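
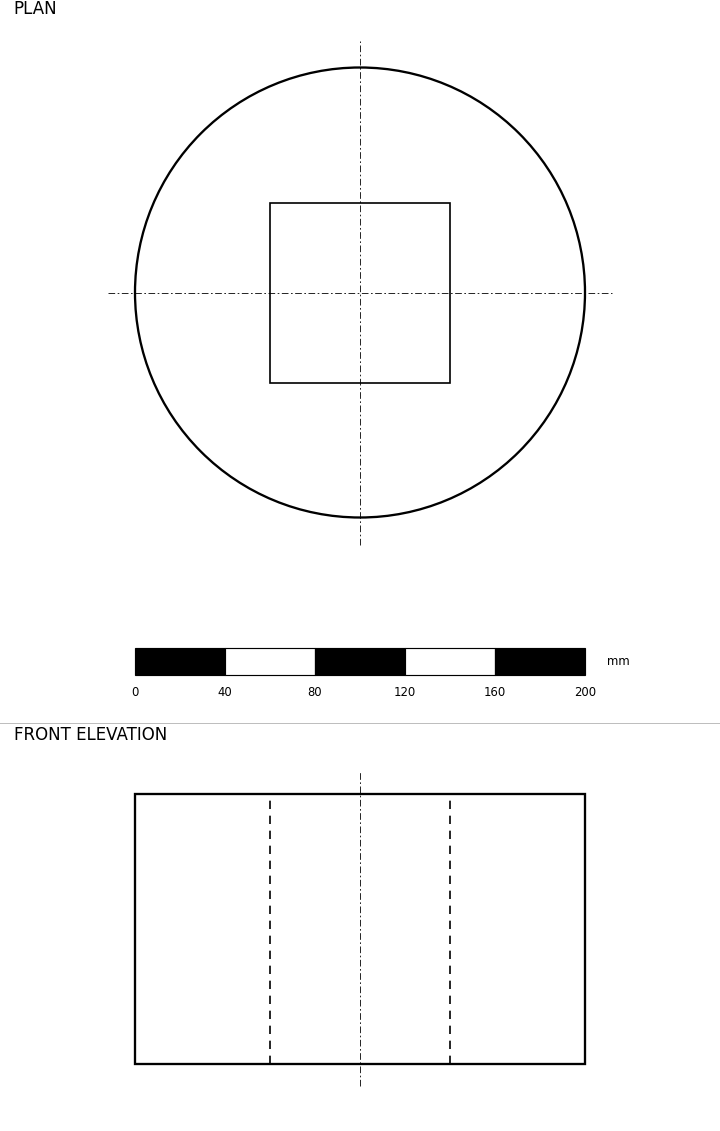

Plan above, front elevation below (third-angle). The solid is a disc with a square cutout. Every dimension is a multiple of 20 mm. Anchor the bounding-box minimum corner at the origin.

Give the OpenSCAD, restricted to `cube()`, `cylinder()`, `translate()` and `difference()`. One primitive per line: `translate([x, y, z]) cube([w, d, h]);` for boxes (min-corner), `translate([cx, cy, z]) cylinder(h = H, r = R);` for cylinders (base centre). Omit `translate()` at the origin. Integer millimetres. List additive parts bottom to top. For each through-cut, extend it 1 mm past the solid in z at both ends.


difference() {
  translate([100, 100, 0]) cylinder(h = 120, r = 100);
  translate([60, 60, -1]) cube([80, 80, 122]);
}


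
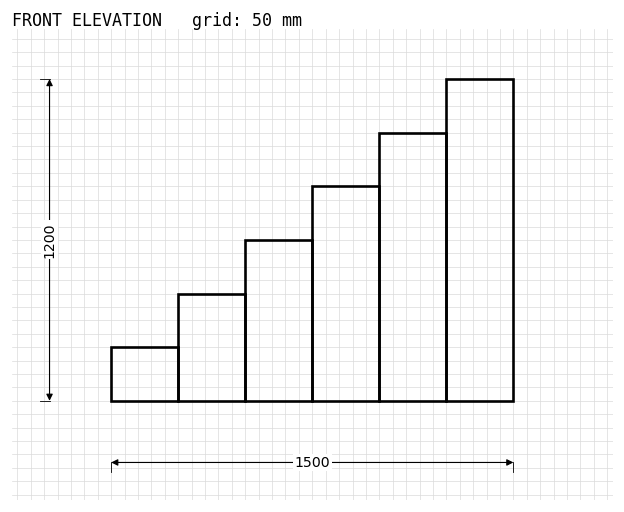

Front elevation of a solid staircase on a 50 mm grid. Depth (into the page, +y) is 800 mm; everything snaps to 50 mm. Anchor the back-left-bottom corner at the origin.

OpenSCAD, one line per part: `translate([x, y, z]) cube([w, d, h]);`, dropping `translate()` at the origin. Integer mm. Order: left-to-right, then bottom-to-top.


cube([250, 800, 200]);
translate([250, 0, 0]) cube([250, 800, 400]);
translate([500, 0, 0]) cube([250, 800, 600]);
translate([750, 0, 0]) cube([250, 800, 800]);
translate([1000, 0, 0]) cube([250, 800, 1000]);
translate([1250, 0, 0]) cube([250, 800, 1200]);


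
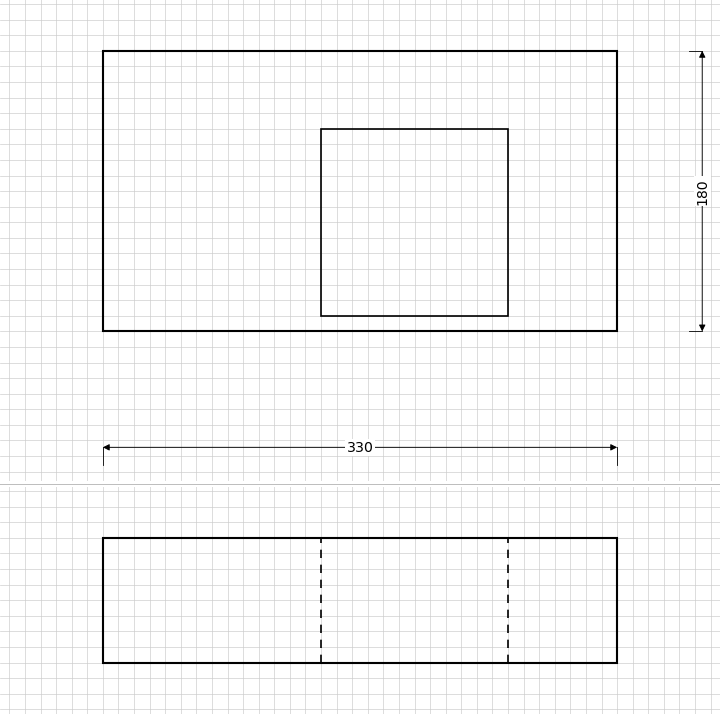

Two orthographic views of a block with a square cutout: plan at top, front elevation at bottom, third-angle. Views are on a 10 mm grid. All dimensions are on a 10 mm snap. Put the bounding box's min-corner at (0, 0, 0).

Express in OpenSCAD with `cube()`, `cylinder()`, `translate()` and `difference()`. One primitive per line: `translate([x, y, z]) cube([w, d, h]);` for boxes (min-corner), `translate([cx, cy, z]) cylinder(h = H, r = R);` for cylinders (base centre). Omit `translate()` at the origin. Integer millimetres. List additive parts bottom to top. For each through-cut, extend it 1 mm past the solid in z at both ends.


difference() {
  cube([330, 180, 80]);
  translate([140, 10, -1]) cube([120, 120, 82]);
}


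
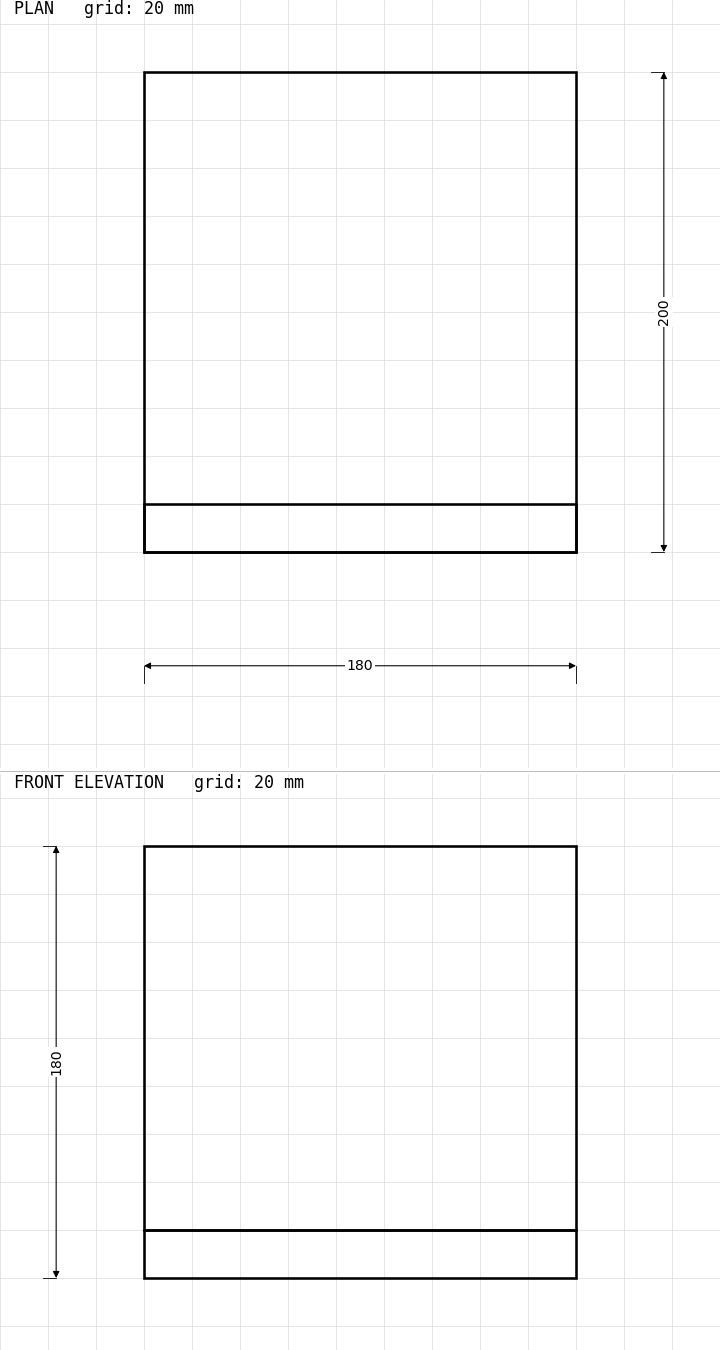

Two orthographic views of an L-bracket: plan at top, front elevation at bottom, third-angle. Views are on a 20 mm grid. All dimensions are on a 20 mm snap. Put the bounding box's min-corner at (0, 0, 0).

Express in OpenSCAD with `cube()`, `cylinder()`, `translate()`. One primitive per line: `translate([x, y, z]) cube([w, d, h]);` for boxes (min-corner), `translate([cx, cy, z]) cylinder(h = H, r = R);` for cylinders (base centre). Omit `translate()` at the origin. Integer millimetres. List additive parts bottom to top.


cube([180, 200, 20]);
translate([0, 0, 20]) cube([180, 20, 160]);


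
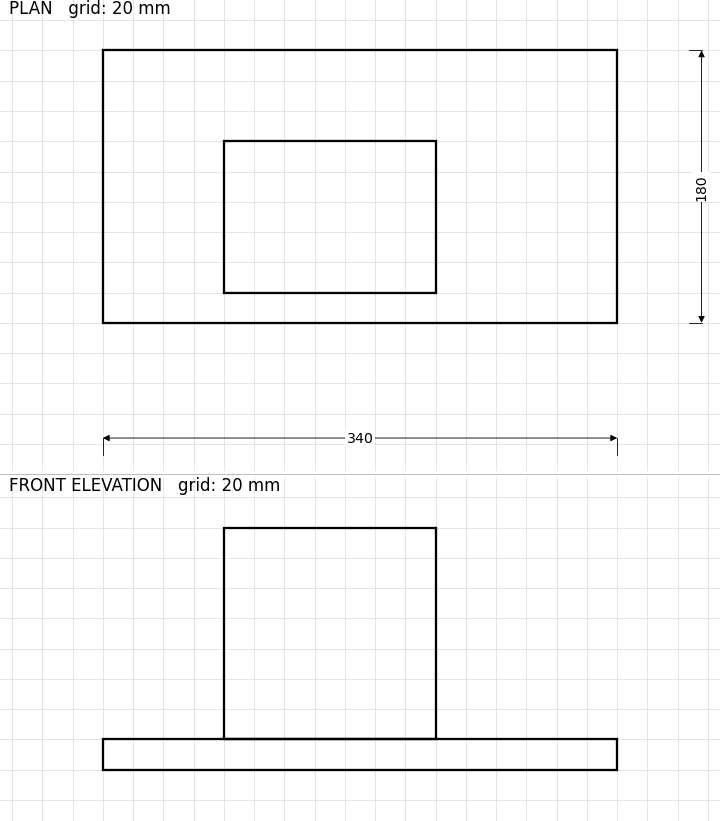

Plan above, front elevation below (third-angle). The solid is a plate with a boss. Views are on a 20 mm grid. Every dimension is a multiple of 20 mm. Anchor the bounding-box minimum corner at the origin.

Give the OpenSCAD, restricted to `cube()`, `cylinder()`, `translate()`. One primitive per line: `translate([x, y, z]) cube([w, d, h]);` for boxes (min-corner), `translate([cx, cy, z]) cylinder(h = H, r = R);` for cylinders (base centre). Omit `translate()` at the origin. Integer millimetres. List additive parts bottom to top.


cube([340, 180, 20]);
translate([80, 20, 20]) cube([140, 100, 140]);


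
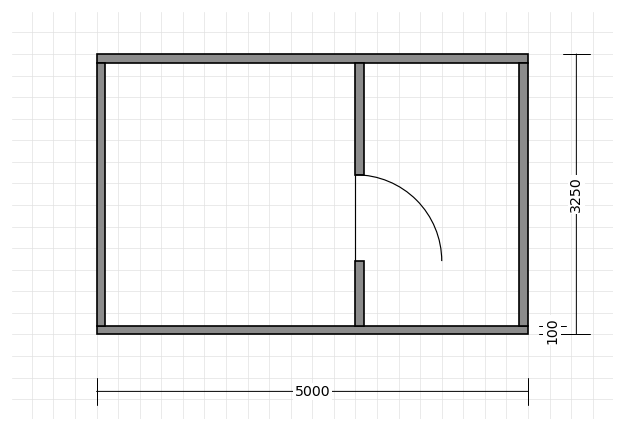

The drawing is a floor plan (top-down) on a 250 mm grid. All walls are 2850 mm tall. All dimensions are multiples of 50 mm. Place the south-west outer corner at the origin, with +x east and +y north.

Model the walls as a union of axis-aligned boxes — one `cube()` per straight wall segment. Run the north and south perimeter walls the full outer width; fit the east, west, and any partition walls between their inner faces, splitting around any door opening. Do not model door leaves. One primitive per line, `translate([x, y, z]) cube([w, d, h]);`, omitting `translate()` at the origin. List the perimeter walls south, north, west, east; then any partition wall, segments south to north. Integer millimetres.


cube([5000, 100, 2850]);
translate([0, 3150, 0]) cube([5000, 100, 2850]);
translate([0, 100, 0]) cube([100, 3050, 2850]);
translate([4900, 100, 0]) cube([100, 3050, 2850]);
translate([3000, 100, 0]) cube([100, 750, 2850]);
translate([3000, 1850, 0]) cube([100, 1300, 2850]);


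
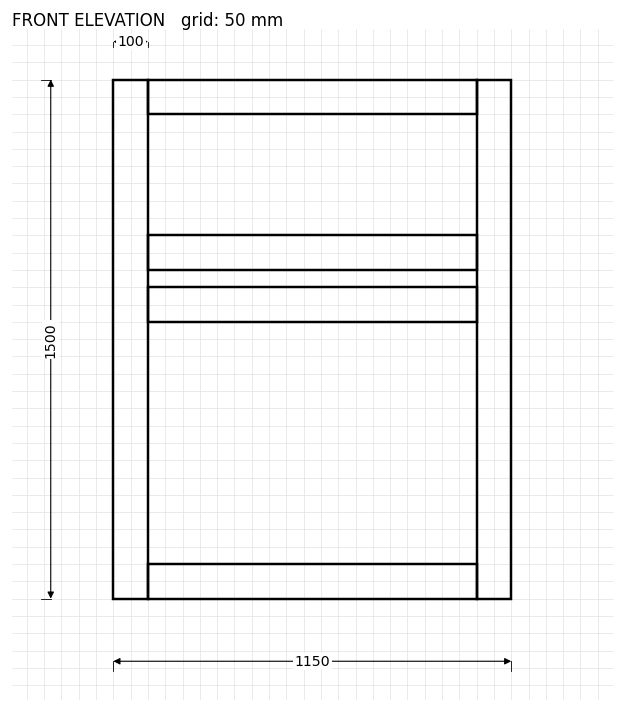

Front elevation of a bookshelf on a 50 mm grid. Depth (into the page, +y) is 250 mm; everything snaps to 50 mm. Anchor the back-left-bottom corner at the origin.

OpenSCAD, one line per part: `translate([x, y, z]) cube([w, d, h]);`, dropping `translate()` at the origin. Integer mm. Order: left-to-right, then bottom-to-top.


cube([100, 250, 1500]);
translate([100, 0, 0]) cube([950, 250, 100]);
translate([100, 0, 800]) cube([950, 250, 100]);
translate([100, 0, 950]) cube([950, 250, 100]);
translate([100, 0, 1400]) cube([950, 250, 100]);
translate([1050, 0, 0]) cube([100, 250, 1500]);


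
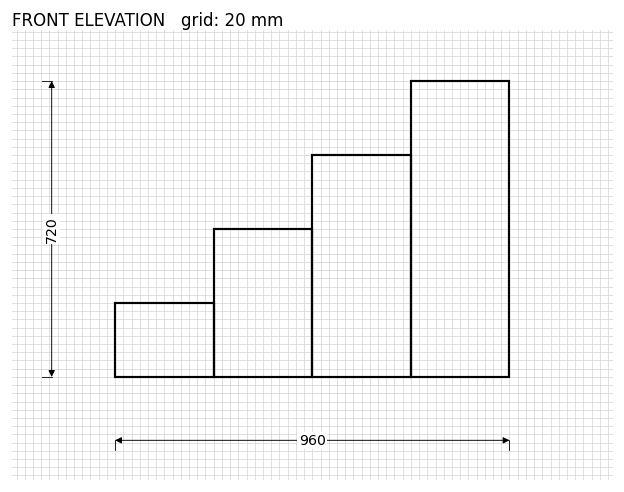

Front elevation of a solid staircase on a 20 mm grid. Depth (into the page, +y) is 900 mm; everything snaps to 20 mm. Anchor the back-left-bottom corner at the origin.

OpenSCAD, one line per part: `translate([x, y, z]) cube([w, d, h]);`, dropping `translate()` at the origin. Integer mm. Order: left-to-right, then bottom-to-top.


cube([240, 900, 180]);
translate([240, 0, 0]) cube([240, 900, 360]);
translate([480, 0, 0]) cube([240, 900, 540]);
translate([720, 0, 0]) cube([240, 900, 720]);


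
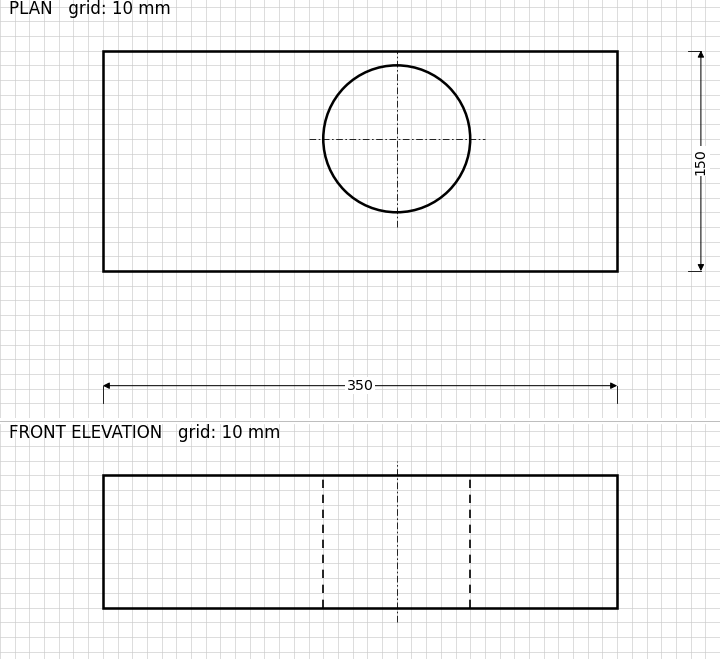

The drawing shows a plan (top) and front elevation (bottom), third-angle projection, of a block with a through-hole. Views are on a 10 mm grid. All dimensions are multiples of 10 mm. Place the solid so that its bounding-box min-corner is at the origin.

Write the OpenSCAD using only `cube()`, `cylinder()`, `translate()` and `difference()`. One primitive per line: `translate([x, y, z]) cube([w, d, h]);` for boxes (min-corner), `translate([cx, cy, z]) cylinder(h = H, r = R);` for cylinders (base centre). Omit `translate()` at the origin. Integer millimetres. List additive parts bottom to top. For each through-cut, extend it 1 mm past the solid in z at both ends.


difference() {
  cube([350, 150, 90]);
  translate([200, 90, -1]) cylinder(h = 92, r = 50);
}


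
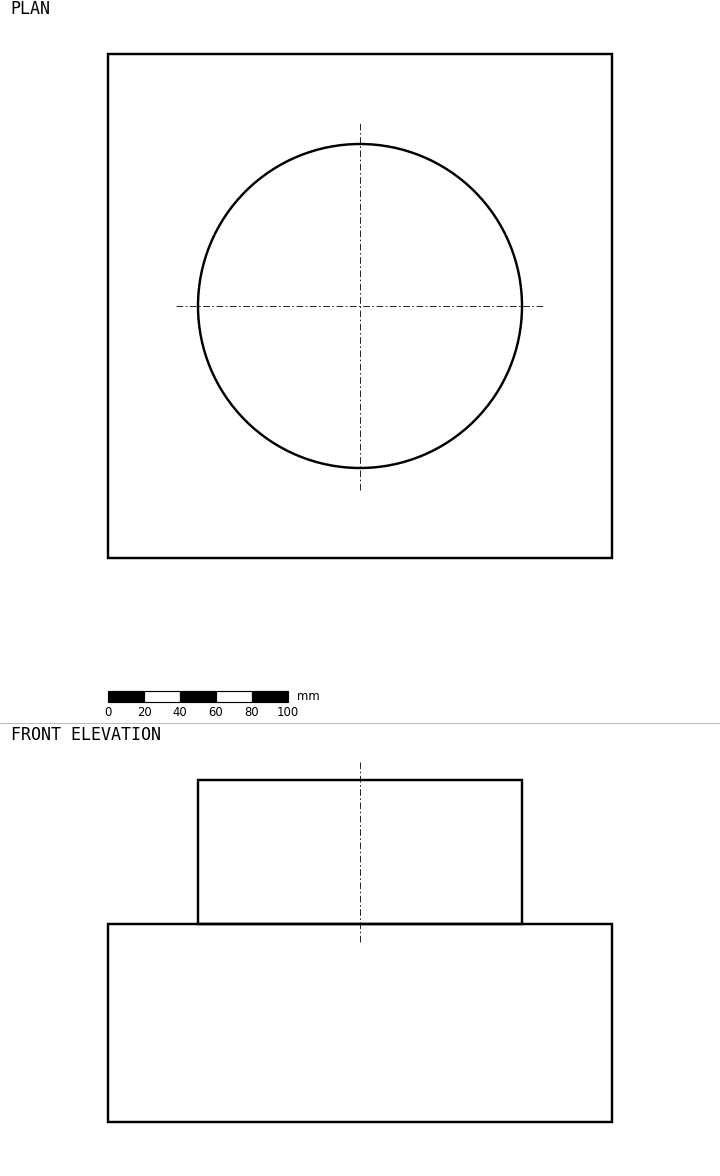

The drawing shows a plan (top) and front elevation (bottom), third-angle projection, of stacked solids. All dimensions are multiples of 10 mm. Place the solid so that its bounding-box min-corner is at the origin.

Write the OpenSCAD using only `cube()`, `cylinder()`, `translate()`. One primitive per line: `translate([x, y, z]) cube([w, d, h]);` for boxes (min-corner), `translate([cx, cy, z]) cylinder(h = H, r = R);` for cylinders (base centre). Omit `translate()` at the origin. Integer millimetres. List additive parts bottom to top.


cube([280, 280, 110]);
translate([140, 140, 110]) cylinder(h = 80, r = 90);


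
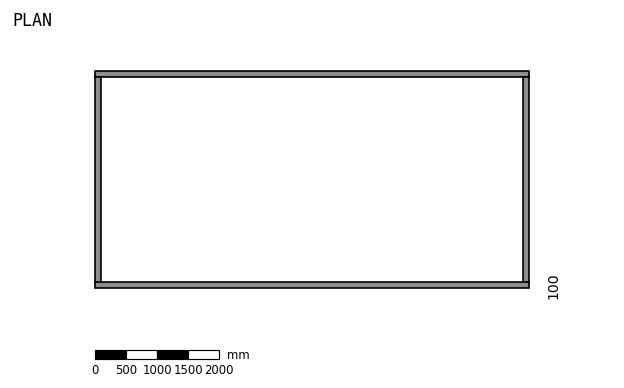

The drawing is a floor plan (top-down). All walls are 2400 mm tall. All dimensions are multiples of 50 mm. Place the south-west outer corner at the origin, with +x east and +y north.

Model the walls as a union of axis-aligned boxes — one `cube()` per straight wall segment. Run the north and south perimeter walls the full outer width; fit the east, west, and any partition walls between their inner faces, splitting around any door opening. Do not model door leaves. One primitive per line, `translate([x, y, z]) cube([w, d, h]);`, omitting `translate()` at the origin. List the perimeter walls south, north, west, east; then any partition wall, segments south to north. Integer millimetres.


cube([7000, 100, 2400]);
translate([0, 3400, 0]) cube([7000, 100, 2400]);
translate([0, 100, 0]) cube([100, 3300, 2400]);
translate([6900, 100, 0]) cube([100, 3300, 2400]);


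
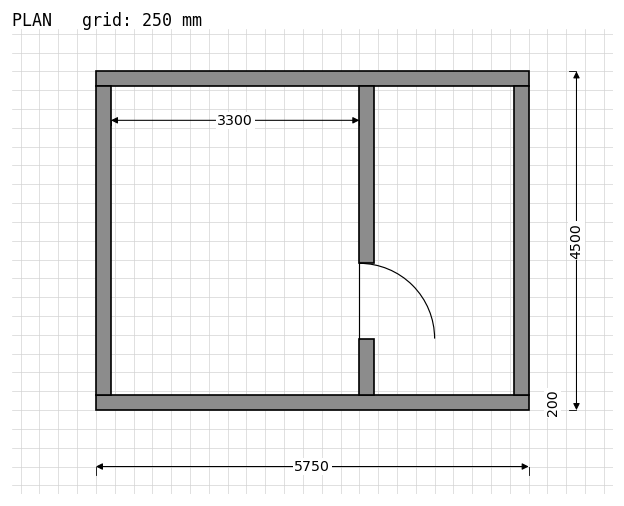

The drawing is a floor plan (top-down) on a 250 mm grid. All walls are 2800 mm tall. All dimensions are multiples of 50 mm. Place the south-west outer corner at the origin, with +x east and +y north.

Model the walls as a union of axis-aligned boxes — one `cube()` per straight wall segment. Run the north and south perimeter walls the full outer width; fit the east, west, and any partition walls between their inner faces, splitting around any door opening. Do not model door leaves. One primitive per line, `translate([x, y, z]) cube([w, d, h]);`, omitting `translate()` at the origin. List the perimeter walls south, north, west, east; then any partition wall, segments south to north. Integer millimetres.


cube([5750, 200, 2800]);
translate([0, 4300, 0]) cube([5750, 200, 2800]);
translate([0, 200, 0]) cube([200, 4100, 2800]);
translate([5550, 200, 0]) cube([200, 4100, 2800]);
translate([3500, 200, 0]) cube([200, 750, 2800]);
translate([3500, 1950, 0]) cube([200, 2350, 2800]);


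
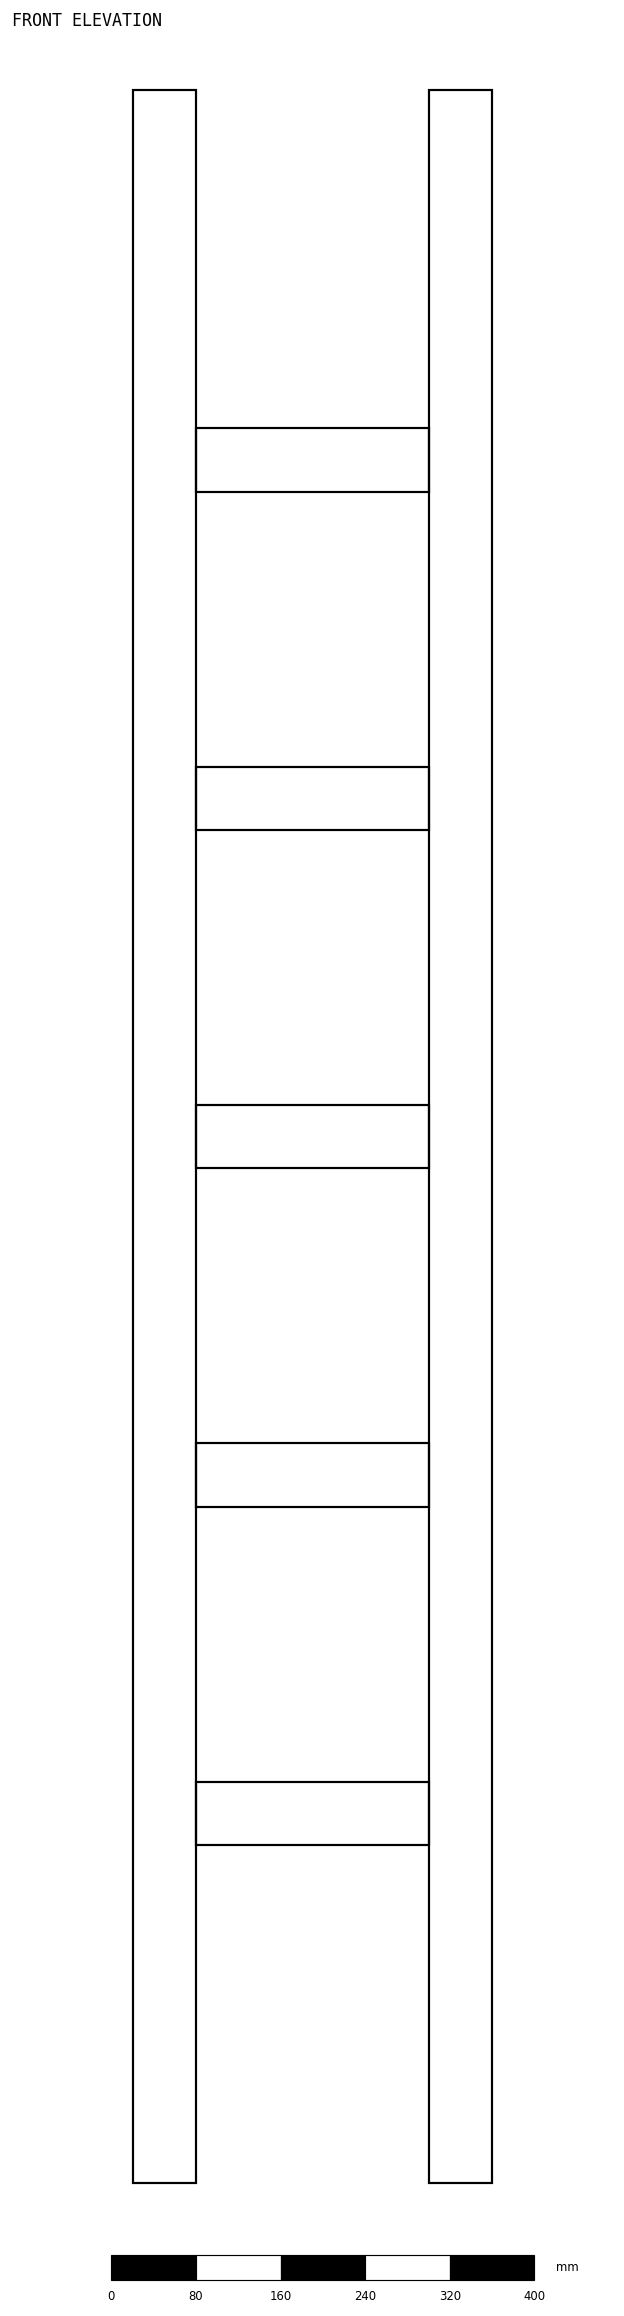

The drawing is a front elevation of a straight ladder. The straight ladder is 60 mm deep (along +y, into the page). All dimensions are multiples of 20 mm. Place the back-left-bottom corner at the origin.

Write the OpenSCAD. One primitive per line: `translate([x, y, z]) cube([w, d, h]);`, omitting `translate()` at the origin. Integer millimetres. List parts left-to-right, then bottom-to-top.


cube([60, 60, 1980]);
translate([60, 0, 320]) cube([220, 60, 60]);
translate([60, 0, 640]) cube([220, 60, 60]);
translate([60, 0, 960]) cube([220, 60, 60]);
translate([60, 0, 1280]) cube([220, 60, 60]);
translate([60, 0, 1600]) cube([220, 60, 60]);
translate([280, 0, 0]) cube([60, 60, 1980]);


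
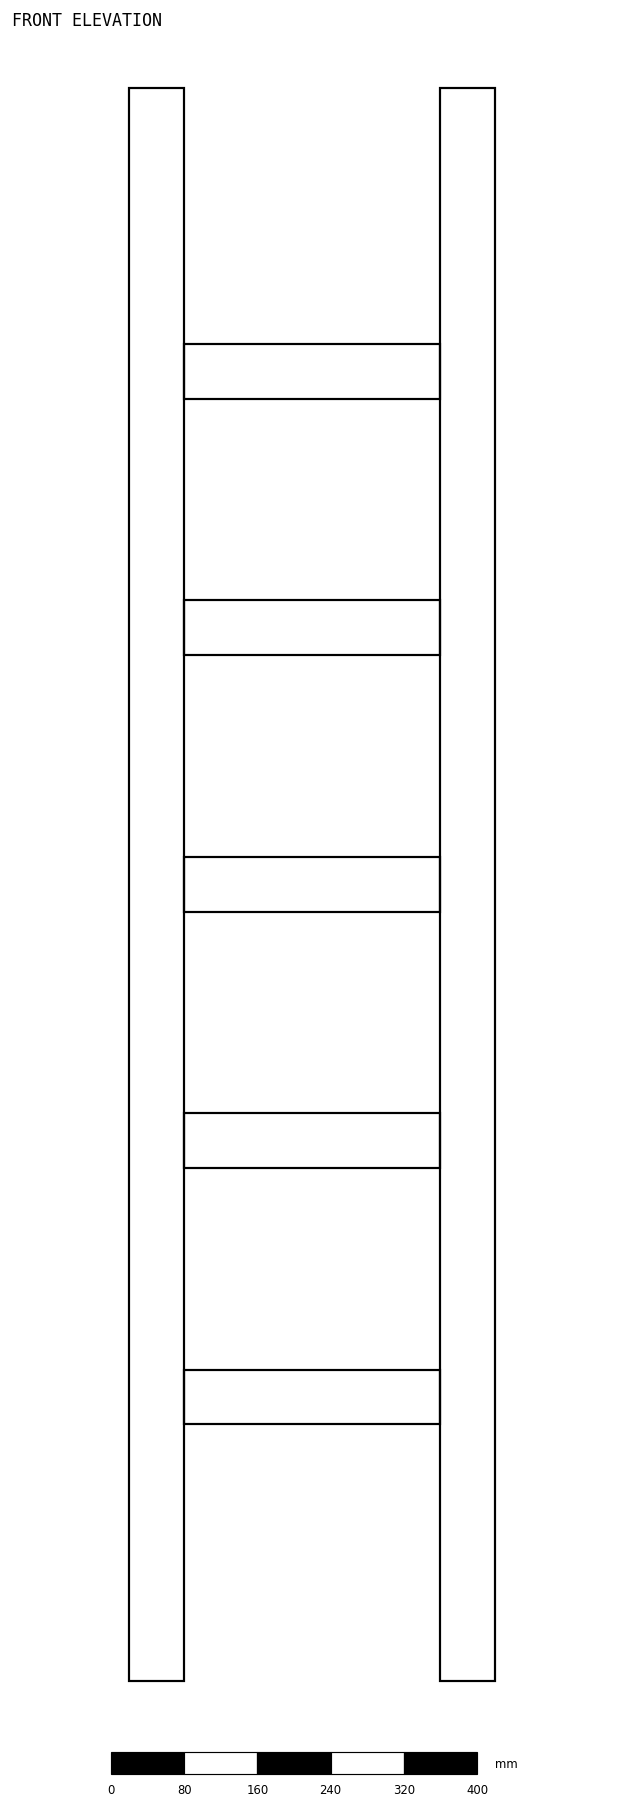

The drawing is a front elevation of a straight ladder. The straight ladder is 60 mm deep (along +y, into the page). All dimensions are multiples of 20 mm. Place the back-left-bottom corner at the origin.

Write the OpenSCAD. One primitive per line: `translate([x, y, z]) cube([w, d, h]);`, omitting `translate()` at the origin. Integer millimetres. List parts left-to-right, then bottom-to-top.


cube([60, 60, 1740]);
translate([60, 0, 280]) cube([280, 60, 60]);
translate([60, 0, 560]) cube([280, 60, 60]);
translate([60, 0, 840]) cube([280, 60, 60]);
translate([60, 0, 1120]) cube([280, 60, 60]);
translate([60, 0, 1400]) cube([280, 60, 60]);
translate([340, 0, 0]) cube([60, 60, 1740]);


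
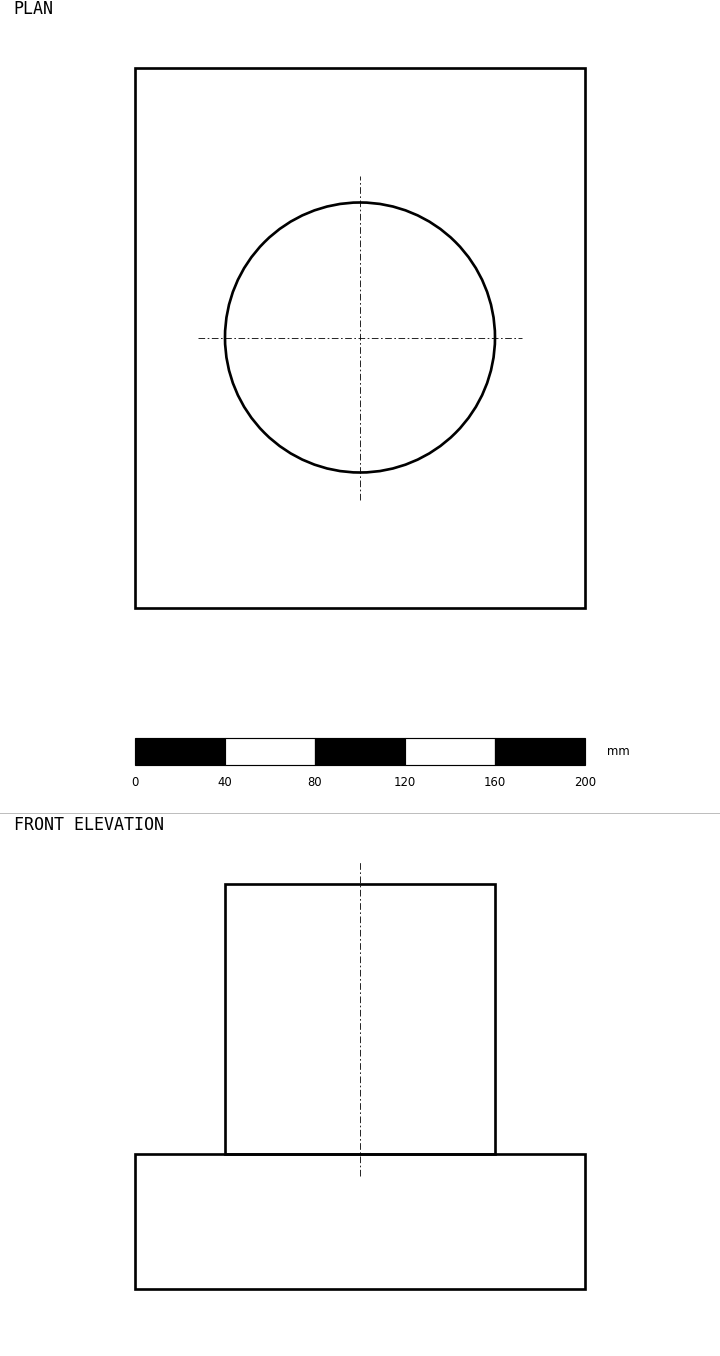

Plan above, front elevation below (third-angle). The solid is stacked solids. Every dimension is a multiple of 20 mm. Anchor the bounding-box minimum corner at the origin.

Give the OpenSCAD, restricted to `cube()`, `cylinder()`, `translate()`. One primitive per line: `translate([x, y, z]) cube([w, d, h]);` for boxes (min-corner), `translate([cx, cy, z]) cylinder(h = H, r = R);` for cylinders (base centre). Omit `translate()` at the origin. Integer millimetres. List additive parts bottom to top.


cube([200, 240, 60]);
translate([100, 120, 60]) cylinder(h = 120, r = 60);


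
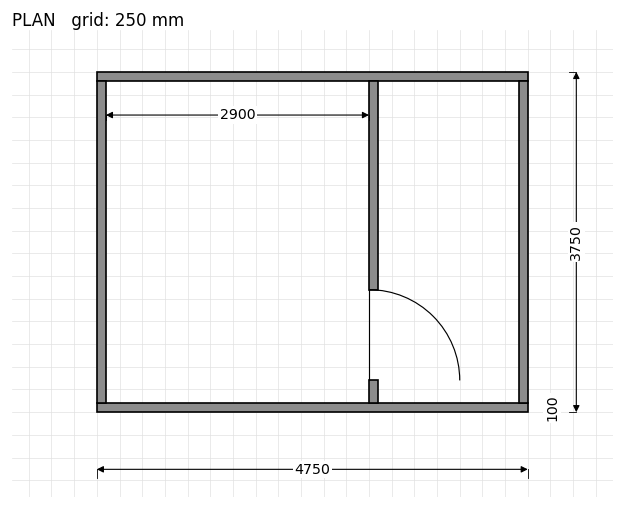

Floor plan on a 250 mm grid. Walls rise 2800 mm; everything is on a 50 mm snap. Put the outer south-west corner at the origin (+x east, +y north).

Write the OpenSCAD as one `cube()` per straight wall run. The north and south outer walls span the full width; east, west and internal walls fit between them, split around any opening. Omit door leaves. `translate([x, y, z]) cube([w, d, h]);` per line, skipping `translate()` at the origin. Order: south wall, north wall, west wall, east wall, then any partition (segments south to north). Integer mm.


cube([4750, 100, 2800]);
translate([0, 3650, 0]) cube([4750, 100, 2800]);
translate([0, 100, 0]) cube([100, 3550, 2800]);
translate([4650, 100, 0]) cube([100, 3550, 2800]);
translate([3000, 100, 0]) cube([100, 250, 2800]);
translate([3000, 1350, 0]) cube([100, 2300, 2800]);


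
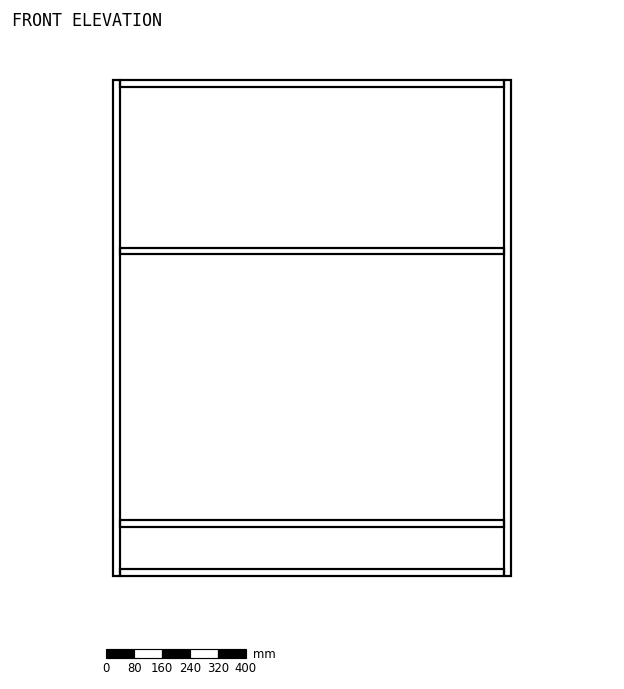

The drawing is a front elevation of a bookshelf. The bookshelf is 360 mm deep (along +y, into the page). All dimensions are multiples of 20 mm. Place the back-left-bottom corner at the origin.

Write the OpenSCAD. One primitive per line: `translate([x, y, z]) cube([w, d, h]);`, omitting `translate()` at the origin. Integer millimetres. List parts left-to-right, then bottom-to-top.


cube([20, 360, 1420]);
translate([20, 0, 0]) cube([1100, 360, 20]);
translate([20, 0, 140]) cube([1100, 360, 20]);
translate([20, 0, 920]) cube([1100, 360, 20]);
translate([20, 0, 1400]) cube([1100, 360, 20]);
translate([1120, 0, 0]) cube([20, 360, 1420]);


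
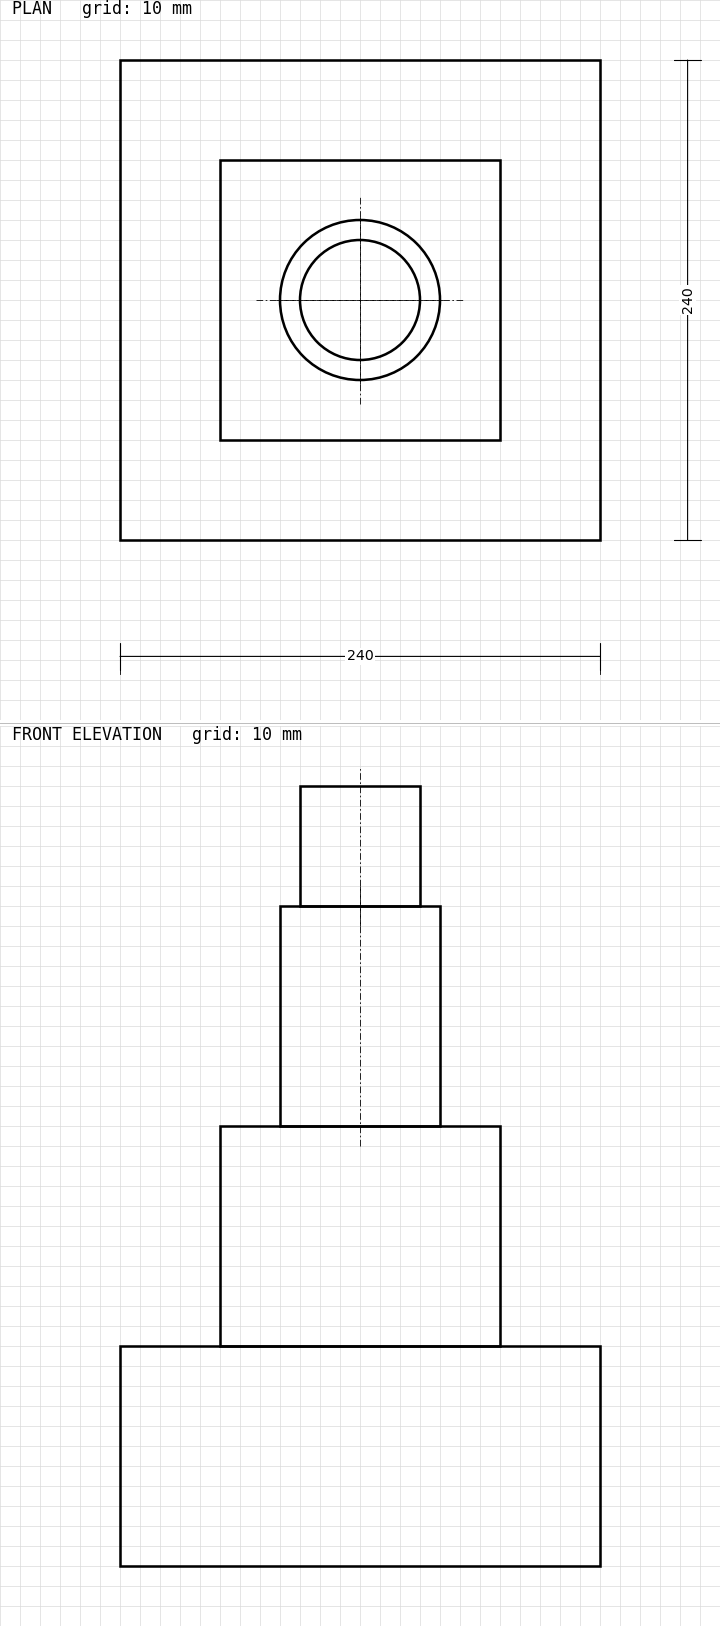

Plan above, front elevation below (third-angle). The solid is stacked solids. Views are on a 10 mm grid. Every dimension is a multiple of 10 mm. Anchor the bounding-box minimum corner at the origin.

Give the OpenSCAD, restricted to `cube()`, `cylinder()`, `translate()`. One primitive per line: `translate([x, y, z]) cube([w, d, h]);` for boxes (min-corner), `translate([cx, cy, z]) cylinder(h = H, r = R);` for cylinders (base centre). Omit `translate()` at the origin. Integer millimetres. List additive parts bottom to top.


cube([240, 240, 110]);
translate([50, 50, 110]) cube([140, 140, 110]);
translate([120, 120, 220]) cylinder(h = 110, r = 40);
translate([120, 120, 330]) cylinder(h = 60, r = 30);


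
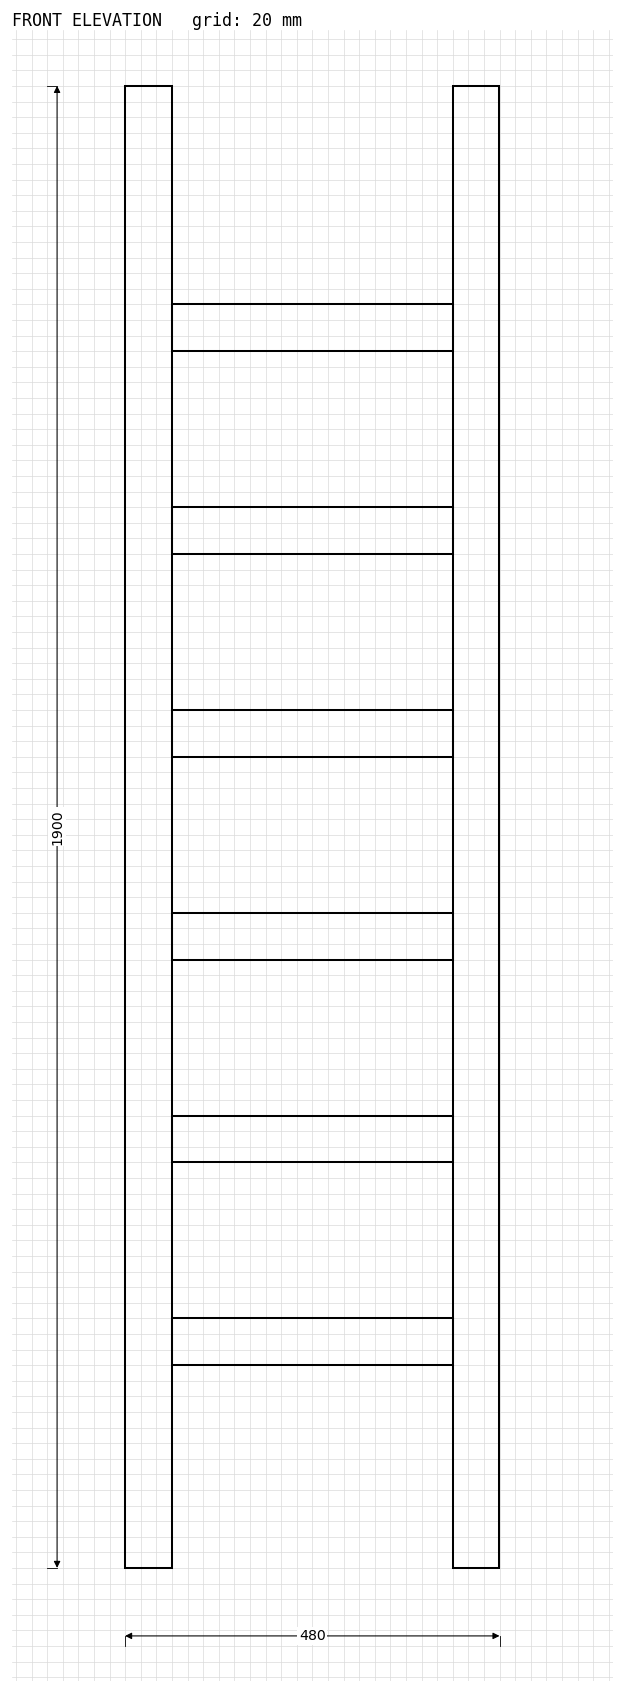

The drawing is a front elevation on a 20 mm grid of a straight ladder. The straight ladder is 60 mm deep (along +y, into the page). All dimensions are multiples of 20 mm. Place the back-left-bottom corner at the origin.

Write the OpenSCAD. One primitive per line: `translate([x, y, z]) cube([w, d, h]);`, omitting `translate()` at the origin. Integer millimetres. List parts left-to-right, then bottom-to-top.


cube([60, 60, 1900]);
translate([60, 0, 260]) cube([360, 60, 60]);
translate([60, 0, 520]) cube([360, 60, 60]);
translate([60, 0, 780]) cube([360, 60, 60]);
translate([60, 0, 1040]) cube([360, 60, 60]);
translate([60, 0, 1300]) cube([360, 60, 60]);
translate([60, 0, 1560]) cube([360, 60, 60]);
translate([420, 0, 0]) cube([60, 60, 1900]);


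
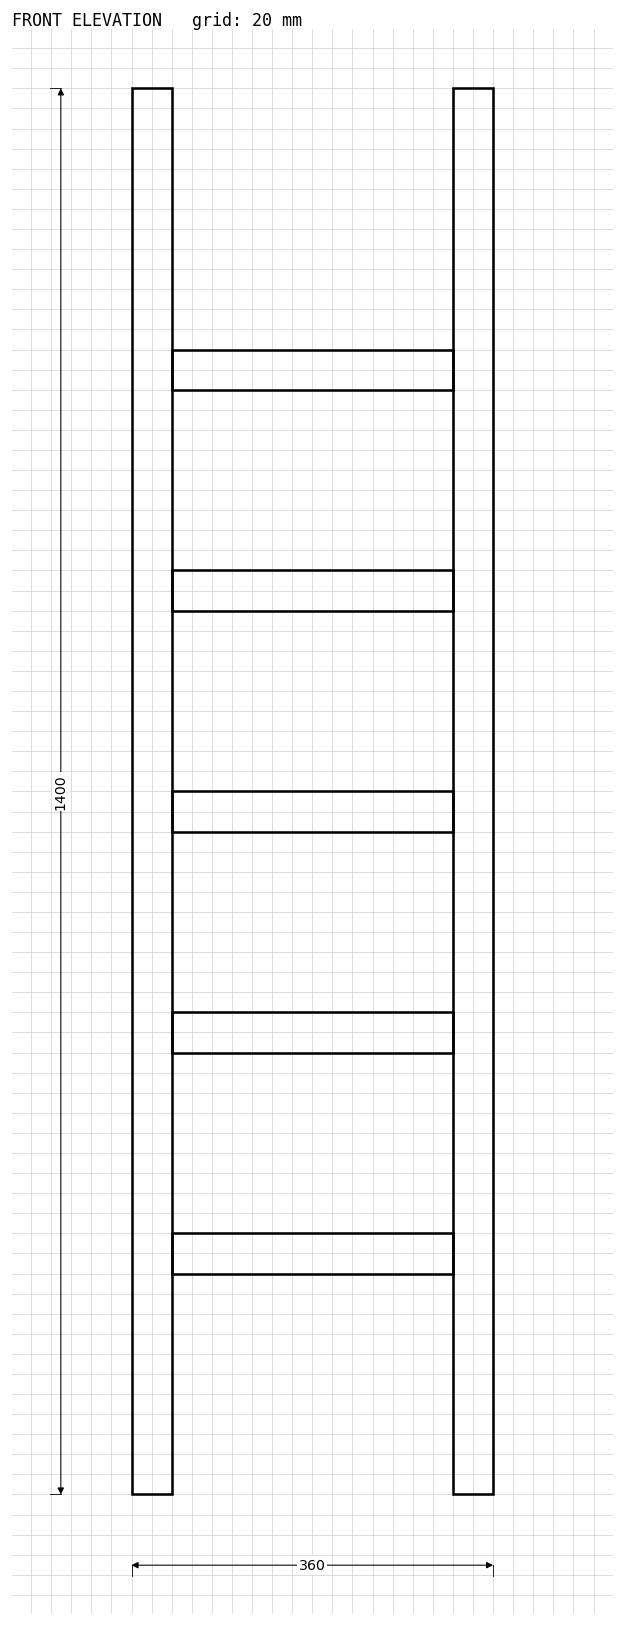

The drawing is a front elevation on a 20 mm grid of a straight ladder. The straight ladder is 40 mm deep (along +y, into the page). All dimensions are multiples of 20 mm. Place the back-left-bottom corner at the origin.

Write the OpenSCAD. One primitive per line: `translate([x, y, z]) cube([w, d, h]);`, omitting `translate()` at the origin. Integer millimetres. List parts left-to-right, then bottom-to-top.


cube([40, 40, 1400]);
translate([40, 0, 220]) cube([280, 40, 40]);
translate([40, 0, 440]) cube([280, 40, 40]);
translate([40, 0, 660]) cube([280, 40, 40]);
translate([40, 0, 880]) cube([280, 40, 40]);
translate([40, 0, 1100]) cube([280, 40, 40]);
translate([320, 0, 0]) cube([40, 40, 1400]);


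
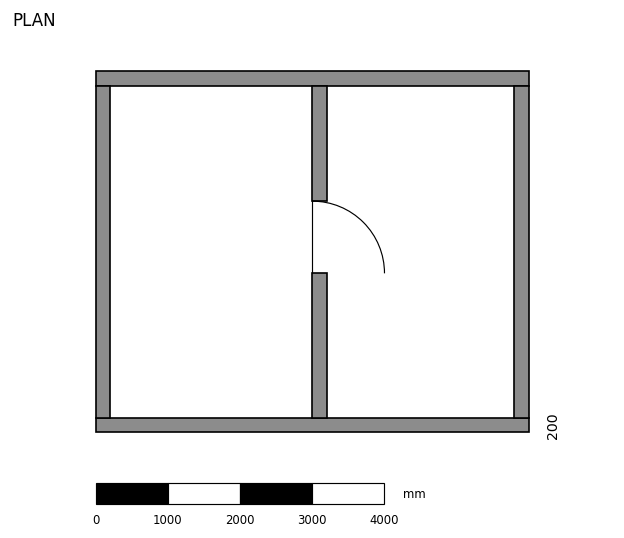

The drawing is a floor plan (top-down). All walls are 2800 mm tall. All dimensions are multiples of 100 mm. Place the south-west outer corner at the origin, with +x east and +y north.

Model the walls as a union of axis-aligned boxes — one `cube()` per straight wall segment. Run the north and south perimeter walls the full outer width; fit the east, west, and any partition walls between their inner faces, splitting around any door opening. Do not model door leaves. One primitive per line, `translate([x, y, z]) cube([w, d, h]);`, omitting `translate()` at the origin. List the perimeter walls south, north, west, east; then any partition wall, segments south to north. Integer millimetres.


cube([6000, 200, 2800]);
translate([0, 4800, 0]) cube([6000, 200, 2800]);
translate([0, 200, 0]) cube([200, 4600, 2800]);
translate([5800, 200, 0]) cube([200, 4600, 2800]);
translate([3000, 200, 0]) cube([200, 2000, 2800]);
translate([3000, 3200, 0]) cube([200, 1600, 2800]);


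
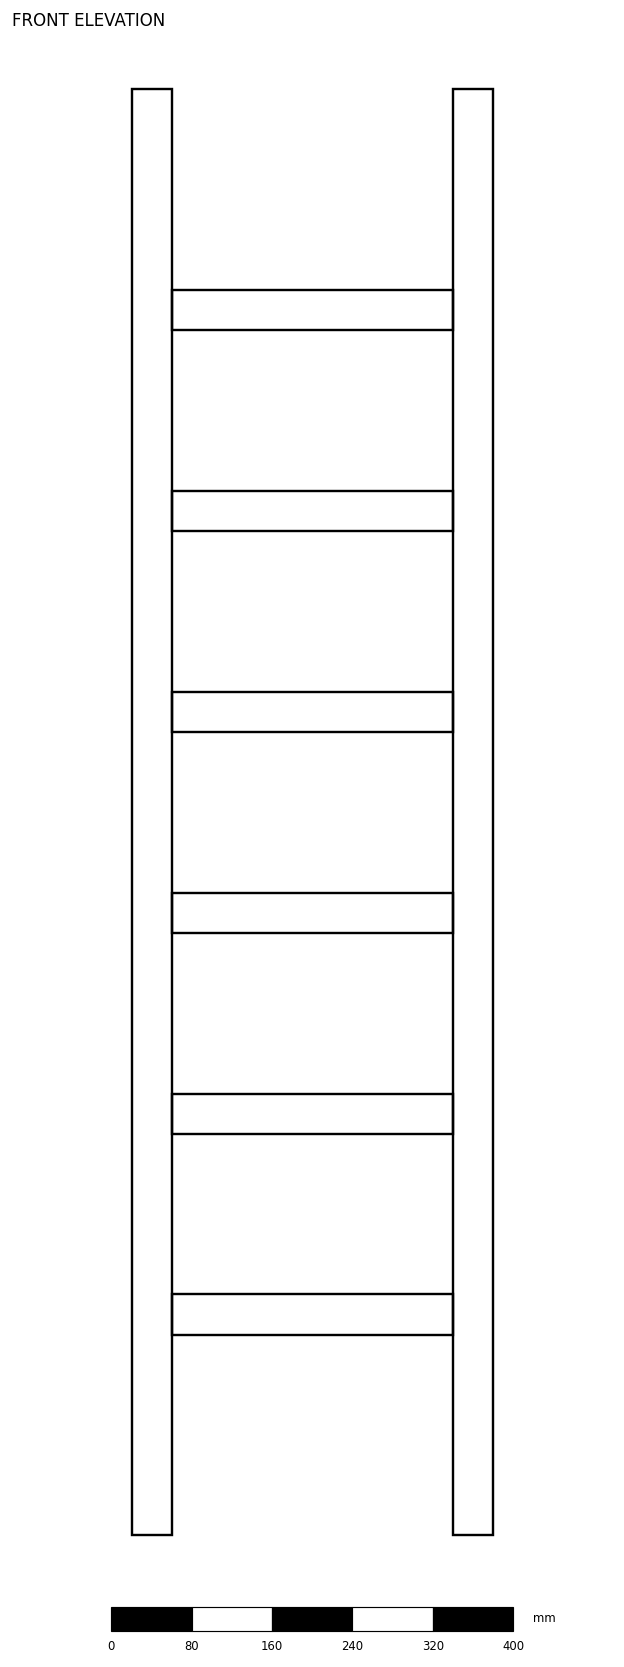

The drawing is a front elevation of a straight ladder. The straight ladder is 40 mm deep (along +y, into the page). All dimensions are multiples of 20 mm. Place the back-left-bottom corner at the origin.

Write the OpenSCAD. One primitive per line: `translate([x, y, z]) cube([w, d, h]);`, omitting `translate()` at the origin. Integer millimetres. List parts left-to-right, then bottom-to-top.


cube([40, 40, 1440]);
translate([40, 0, 200]) cube([280, 40, 40]);
translate([40, 0, 400]) cube([280, 40, 40]);
translate([40, 0, 600]) cube([280, 40, 40]);
translate([40, 0, 800]) cube([280, 40, 40]);
translate([40, 0, 1000]) cube([280, 40, 40]);
translate([40, 0, 1200]) cube([280, 40, 40]);
translate([320, 0, 0]) cube([40, 40, 1440]);


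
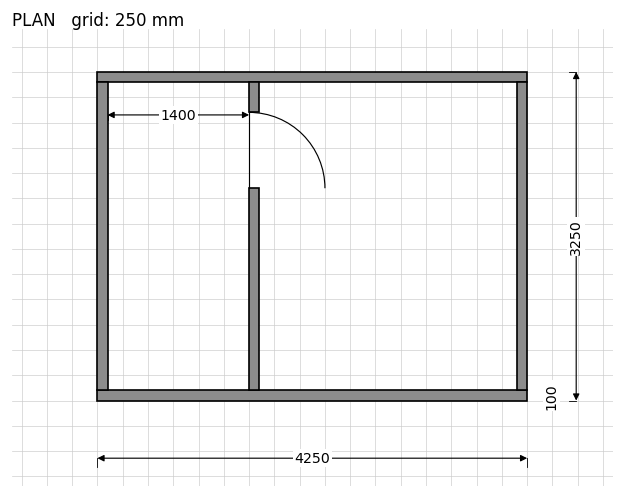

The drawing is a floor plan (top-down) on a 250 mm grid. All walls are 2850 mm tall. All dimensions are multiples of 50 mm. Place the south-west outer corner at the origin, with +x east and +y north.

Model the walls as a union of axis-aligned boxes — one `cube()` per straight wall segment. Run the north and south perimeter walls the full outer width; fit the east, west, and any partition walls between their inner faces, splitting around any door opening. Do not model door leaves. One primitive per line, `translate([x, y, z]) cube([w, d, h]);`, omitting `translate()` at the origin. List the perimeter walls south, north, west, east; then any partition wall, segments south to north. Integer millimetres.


cube([4250, 100, 2850]);
translate([0, 3150, 0]) cube([4250, 100, 2850]);
translate([0, 100, 0]) cube([100, 3050, 2850]);
translate([4150, 100, 0]) cube([100, 3050, 2850]);
translate([1500, 100, 0]) cube([100, 2000, 2850]);
translate([1500, 2850, 0]) cube([100, 300, 2850]);


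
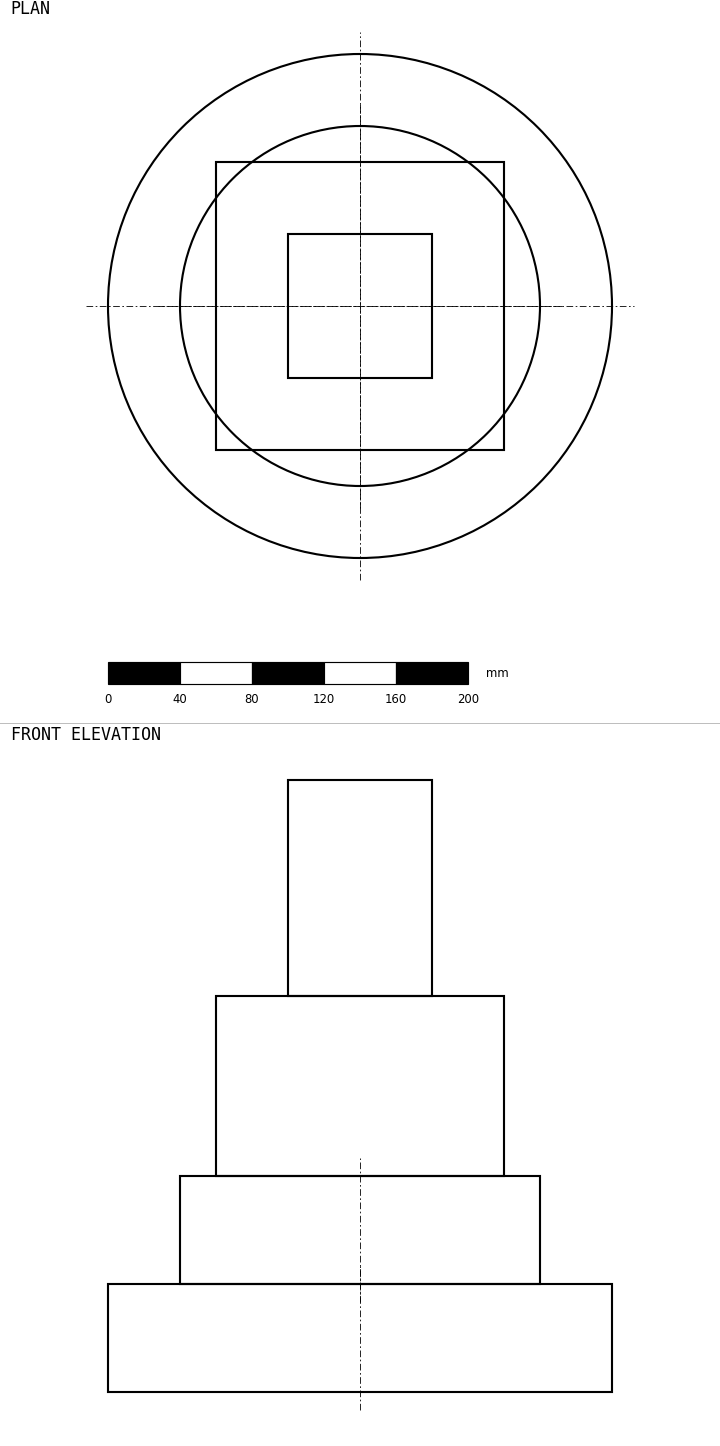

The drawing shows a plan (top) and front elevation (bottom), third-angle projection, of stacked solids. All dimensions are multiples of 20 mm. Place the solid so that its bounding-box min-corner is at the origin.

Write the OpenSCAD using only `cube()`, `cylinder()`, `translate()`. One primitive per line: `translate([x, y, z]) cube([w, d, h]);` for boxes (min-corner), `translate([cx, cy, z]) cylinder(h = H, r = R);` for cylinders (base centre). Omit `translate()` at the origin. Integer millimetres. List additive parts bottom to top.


translate([140, 140, 0]) cylinder(h = 60, r = 140);
translate([140, 140, 60]) cylinder(h = 60, r = 100);
translate([60, 60, 120]) cube([160, 160, 100]);
translate([100, 100, 220]) cube([80, 80, 120]);


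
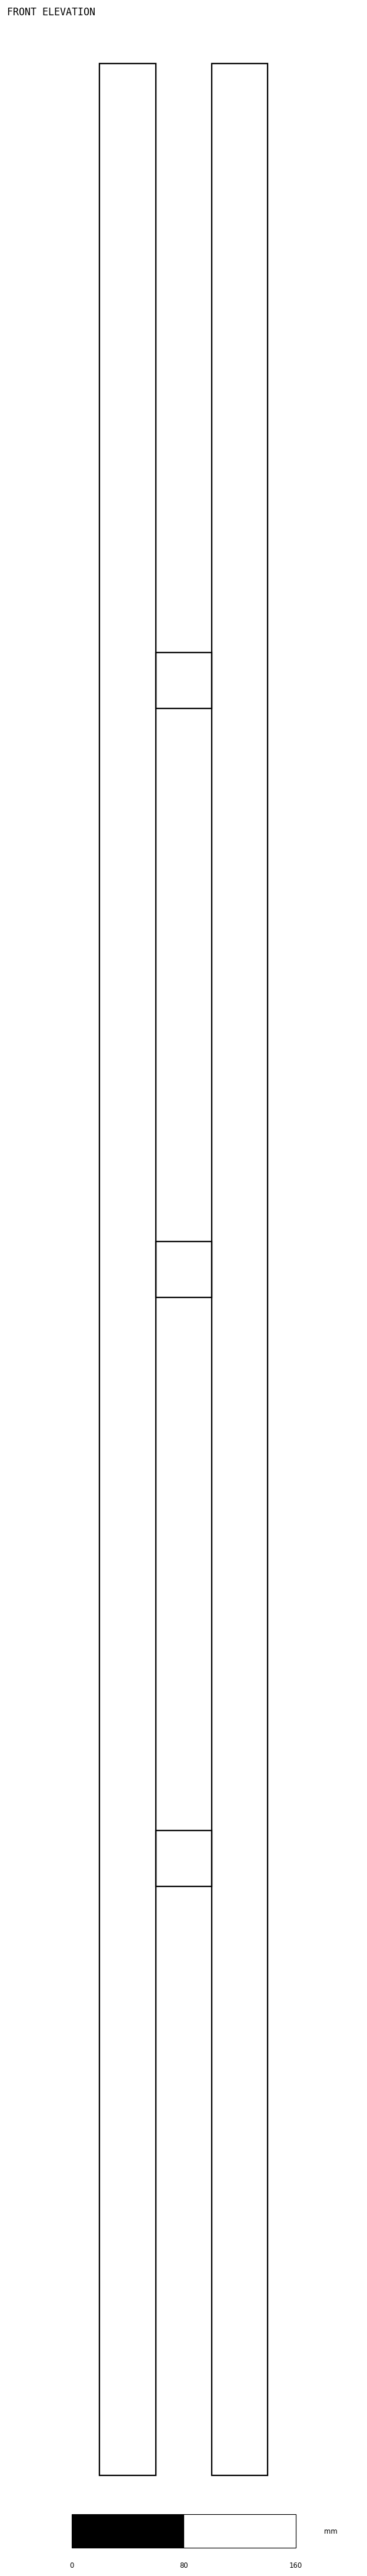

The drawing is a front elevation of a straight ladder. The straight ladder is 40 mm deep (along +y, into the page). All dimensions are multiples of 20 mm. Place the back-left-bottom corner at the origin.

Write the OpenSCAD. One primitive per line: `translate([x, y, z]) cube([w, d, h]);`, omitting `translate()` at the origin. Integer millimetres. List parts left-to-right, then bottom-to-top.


cube([40, 40, 1720]);
translate([40, 0, 420]) cube([40, 40, 40]);
translate([40, 0, 840]) cube([40, 40, 40]);
translate([40, 0, 1260]) cube([40, 40, 40]);
translate([80, 0, 0]) cube([40, 40, 1720]);


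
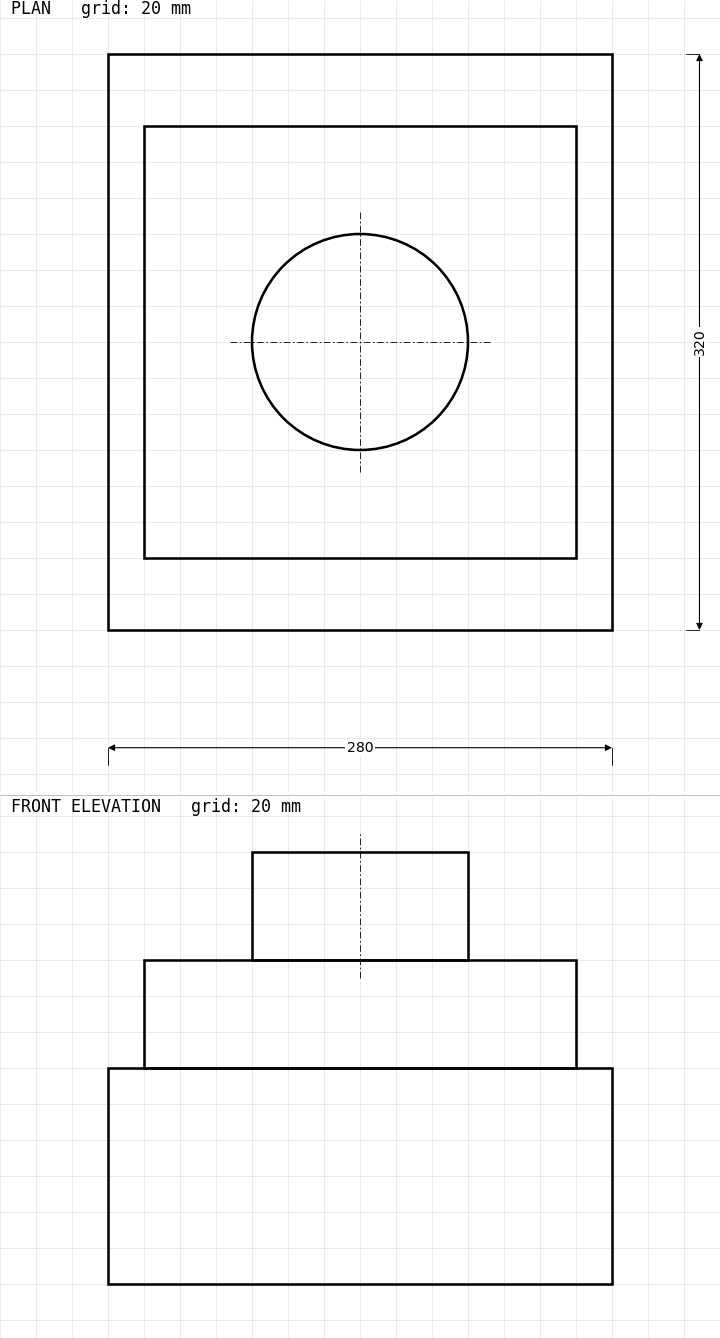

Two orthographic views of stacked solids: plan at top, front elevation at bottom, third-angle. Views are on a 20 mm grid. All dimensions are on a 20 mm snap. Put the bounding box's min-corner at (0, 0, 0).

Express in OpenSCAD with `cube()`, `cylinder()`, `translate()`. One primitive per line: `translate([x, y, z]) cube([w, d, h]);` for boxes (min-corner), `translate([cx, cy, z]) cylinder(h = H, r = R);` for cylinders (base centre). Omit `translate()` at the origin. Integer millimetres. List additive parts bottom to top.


cube([280, 320, 120]);
translate([20, 40, 120]) cube([240, 240, 60]);
translate([140, 160, 180]) cylinder(h = 60, r = 60);


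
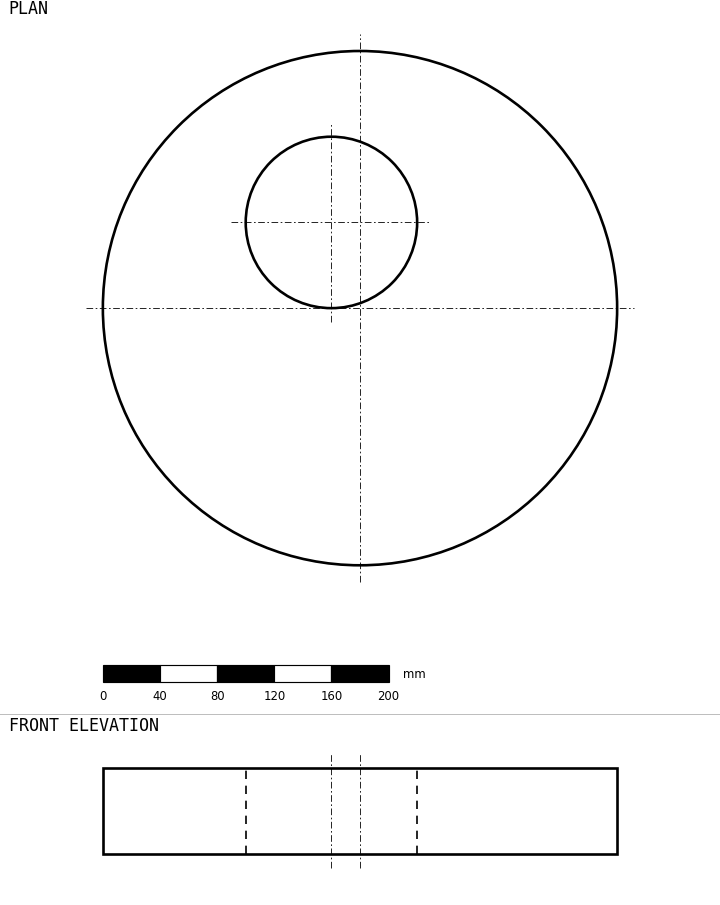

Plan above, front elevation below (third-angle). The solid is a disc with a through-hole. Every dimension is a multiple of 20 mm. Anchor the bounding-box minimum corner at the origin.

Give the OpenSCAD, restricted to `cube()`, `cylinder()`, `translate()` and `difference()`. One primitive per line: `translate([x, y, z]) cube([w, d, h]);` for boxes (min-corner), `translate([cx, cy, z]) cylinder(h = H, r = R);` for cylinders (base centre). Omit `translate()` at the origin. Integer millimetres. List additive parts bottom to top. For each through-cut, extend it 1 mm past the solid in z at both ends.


difference() {
  translate([180, 180, 0]) cylinder(h = 60, r = 180);
  translate([160, 240, -1]) cylinder(h = 62, r = 60);
}


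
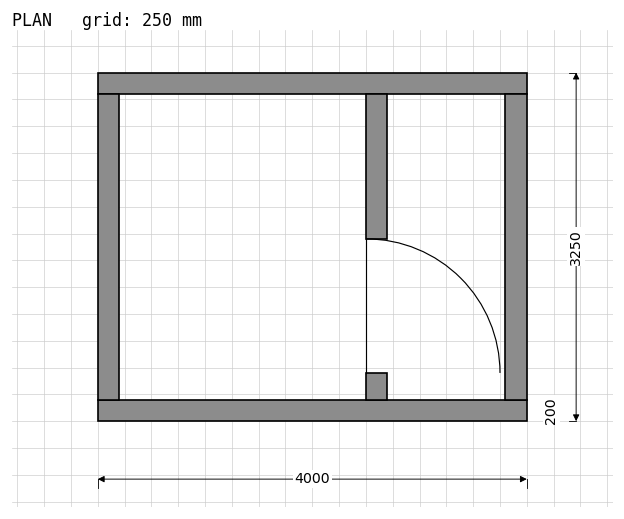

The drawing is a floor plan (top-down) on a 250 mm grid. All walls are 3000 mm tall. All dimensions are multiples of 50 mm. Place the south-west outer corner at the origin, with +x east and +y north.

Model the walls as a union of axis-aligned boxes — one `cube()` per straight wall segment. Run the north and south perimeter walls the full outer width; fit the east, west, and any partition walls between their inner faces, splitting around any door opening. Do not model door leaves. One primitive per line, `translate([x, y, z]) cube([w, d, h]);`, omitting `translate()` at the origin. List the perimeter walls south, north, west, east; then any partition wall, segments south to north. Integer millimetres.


cube([4000, 200, 3000]);
translate([0, 3050, 0]) cube([4000, 200, 3000]);
translate([0, 200, 0]) cube([200, 2850, 3000]);
translate([3800, 200, 0]) cube([200, 2850, 3000]);
translate([2500, 200, 0]) cube([200, 250, 3000]);
translate([2500, 1700, 0]) cube([200, 1350, 3000]);


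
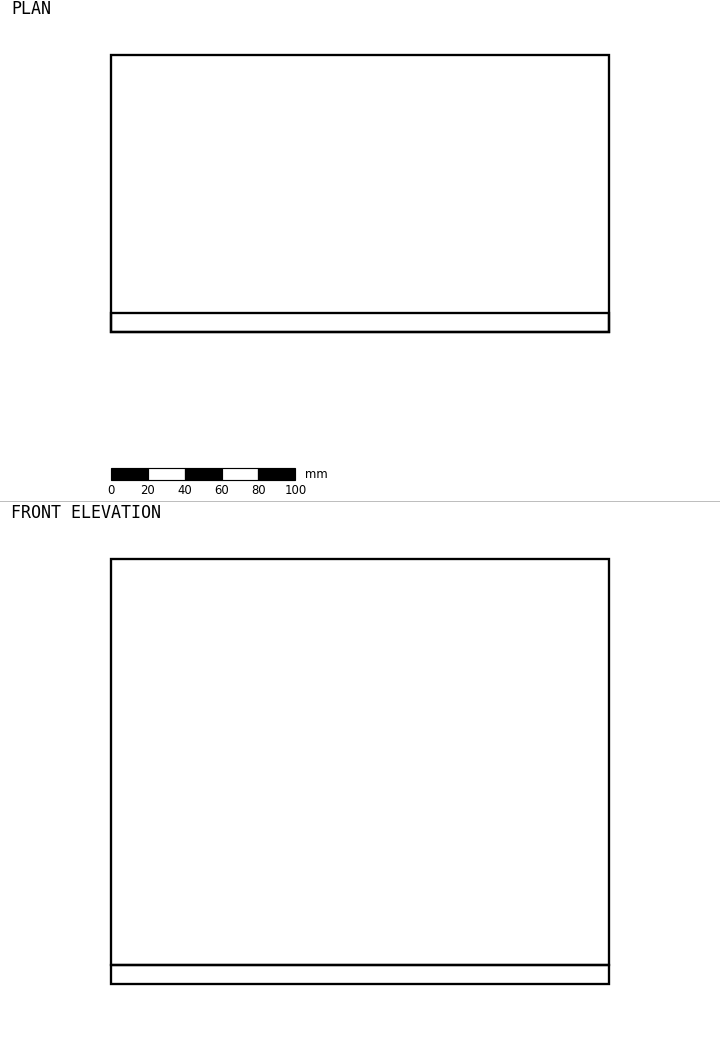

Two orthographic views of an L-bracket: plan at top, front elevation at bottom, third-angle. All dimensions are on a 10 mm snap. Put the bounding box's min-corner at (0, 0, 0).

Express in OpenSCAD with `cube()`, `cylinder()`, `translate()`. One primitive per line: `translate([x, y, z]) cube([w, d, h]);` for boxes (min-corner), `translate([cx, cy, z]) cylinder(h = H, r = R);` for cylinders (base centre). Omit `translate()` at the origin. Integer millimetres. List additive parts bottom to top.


cube([270, 150, 10]);
translate([0, 0, 10]) cube([270, 10, 220]);


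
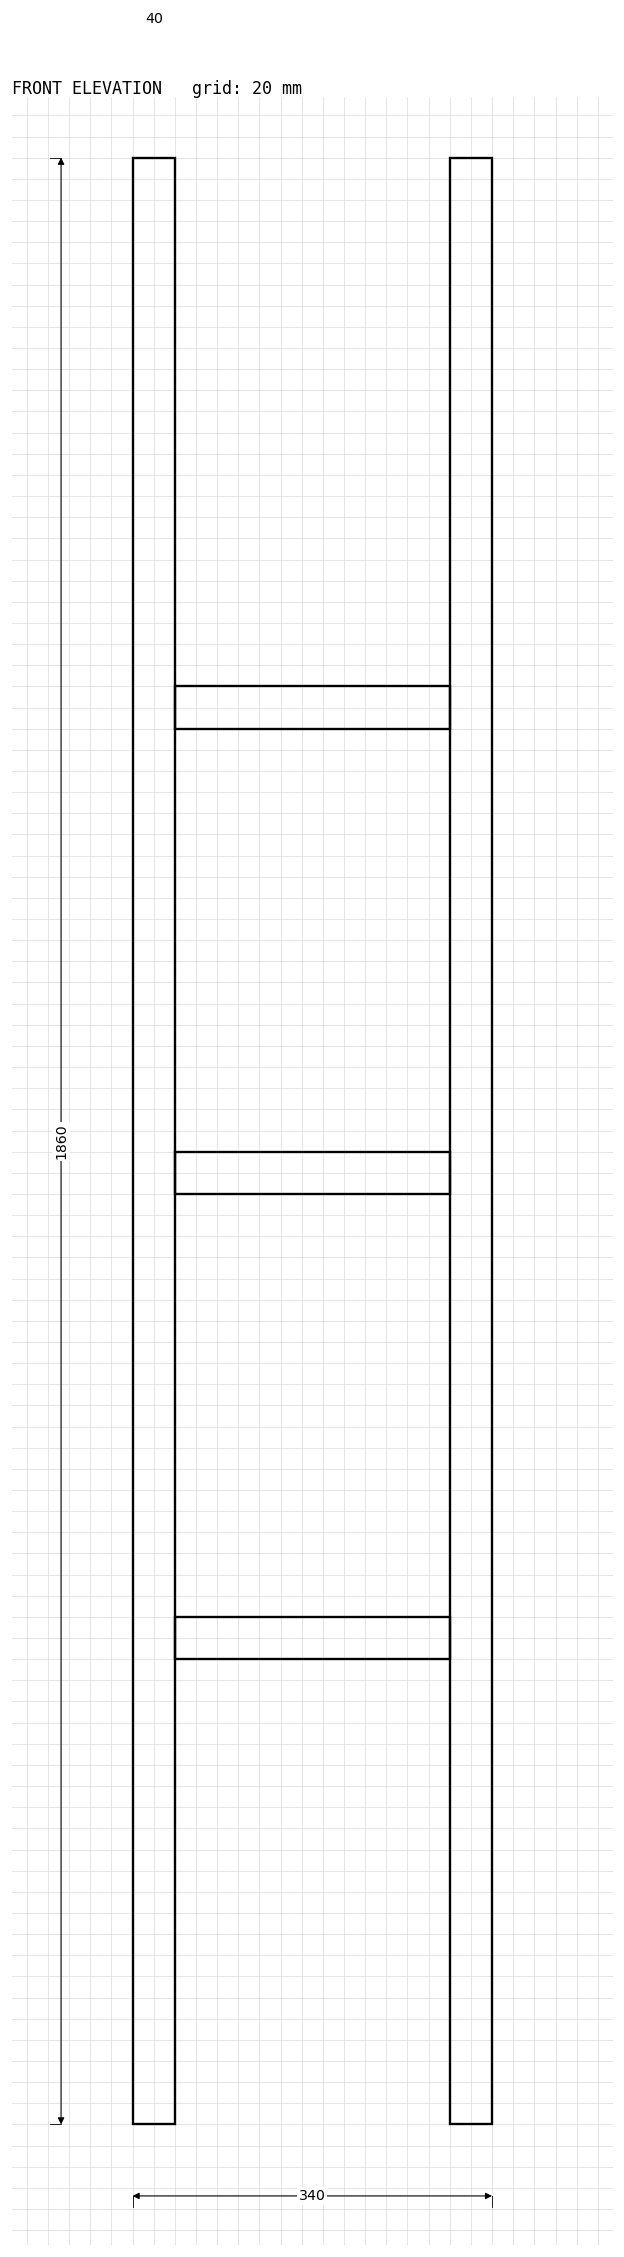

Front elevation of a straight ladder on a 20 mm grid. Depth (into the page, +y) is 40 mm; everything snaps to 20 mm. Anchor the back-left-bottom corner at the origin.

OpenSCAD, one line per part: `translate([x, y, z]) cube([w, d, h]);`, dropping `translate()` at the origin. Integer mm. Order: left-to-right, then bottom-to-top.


cube([40, 40, 1860]);
translate([40, 0, 440]) cube([260, 40, 40]);
translate([40, 0, 880]) cube([260, 40, 40]);
translate([40, 0, 1320]) cube([260, 40, 40]);
translate([300, 0, 0]) cube([40, 40, 1860]);


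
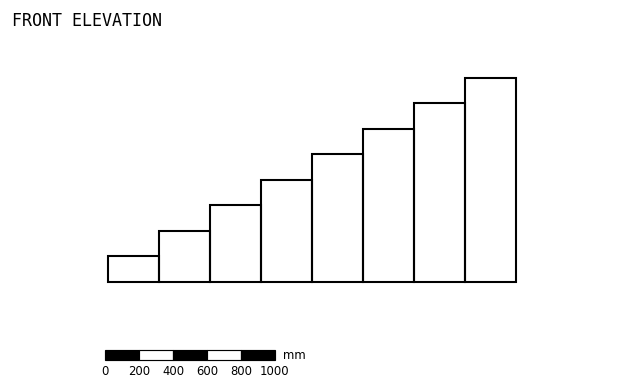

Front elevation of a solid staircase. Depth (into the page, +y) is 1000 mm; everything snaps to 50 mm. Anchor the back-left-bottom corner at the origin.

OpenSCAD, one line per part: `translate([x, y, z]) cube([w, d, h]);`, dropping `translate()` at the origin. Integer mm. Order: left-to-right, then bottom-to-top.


cube([300, 1000, 150]);
translate([300, 0, 0]) cube([300, 1000, 300]);
translate([600, 0, 0]) cube([300, 1000, 450]);
translate([900, 0, 0]) cube([300, 1000, 600]);
translate([1200, 0, 0]) cube([300, 1000, 750]);
translate([1500, 0, 0]) cube([300, 1000, 900]);
translate([1800, 0, 0]) cube([300, 1000, 1050]);
translate([2100, 0, 0]) cube([300, 1000, 1200]);


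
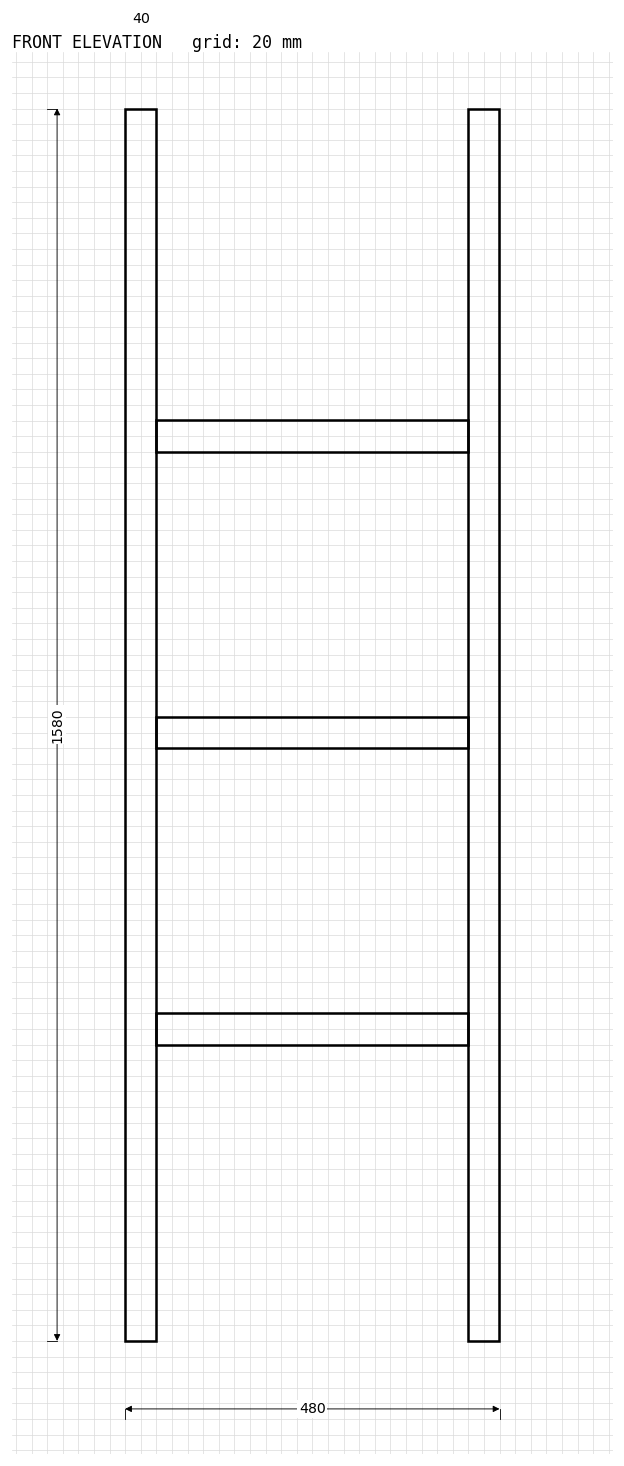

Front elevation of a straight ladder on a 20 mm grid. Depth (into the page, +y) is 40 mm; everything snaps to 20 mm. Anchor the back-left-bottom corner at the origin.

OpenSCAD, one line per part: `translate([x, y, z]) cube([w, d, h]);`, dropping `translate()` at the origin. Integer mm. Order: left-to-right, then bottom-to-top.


cube([40, 40, 1580]);
translate([40, 0, 380]) cube([400, 40, 40]);
translate([40, 0, 760]) cube([400, 40, 40]);
translate([40, 0, 1140]) cube([400, 40, 40]);
translate([440, 0, 0]) cube([40, 40, 1580]);
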